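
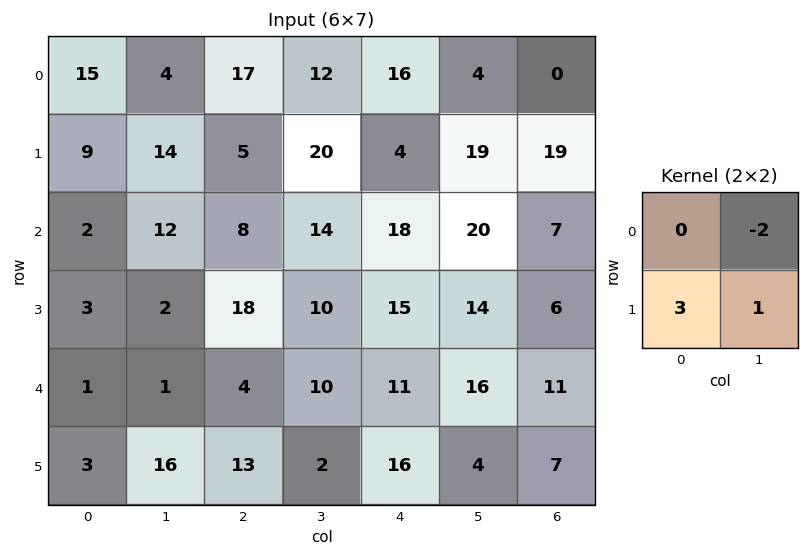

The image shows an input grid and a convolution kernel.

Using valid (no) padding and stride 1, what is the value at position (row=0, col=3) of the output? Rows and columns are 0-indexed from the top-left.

32

The receptive field on the input at this output position is [12 16 / 20 4]. Elementwise product with the kernel and sum: 16·-2 + 20·3 + 4·1.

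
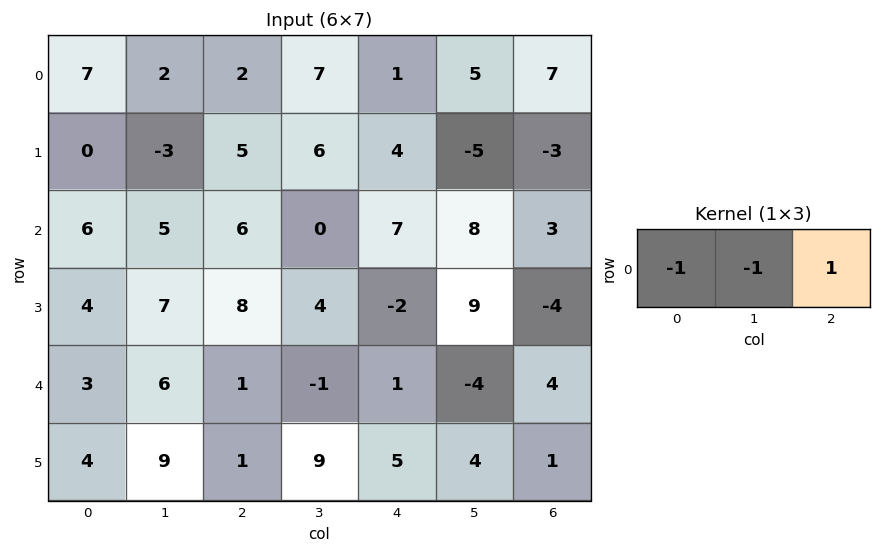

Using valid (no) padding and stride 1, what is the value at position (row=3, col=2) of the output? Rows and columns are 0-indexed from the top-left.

The receptive field on the input at this output position is [8 4 -2]. Elementwise product with the kernel and sum: 8·-1 + 4·-1 + -2·1.

-14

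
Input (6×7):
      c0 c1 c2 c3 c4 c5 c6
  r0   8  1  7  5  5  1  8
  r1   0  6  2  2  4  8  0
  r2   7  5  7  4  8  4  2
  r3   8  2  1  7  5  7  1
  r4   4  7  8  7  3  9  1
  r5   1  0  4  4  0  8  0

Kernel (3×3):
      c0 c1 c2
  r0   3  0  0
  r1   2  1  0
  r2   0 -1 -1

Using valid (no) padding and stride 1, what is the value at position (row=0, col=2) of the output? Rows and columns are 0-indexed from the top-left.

The receptive field on the input at this output position is [7 5 5 / 2 2 4 / 7 4 8]. Elementwise product with the kernel and sum: 7·3 + 2·2 + 2·1 + 4·-1 + 8·-1.

15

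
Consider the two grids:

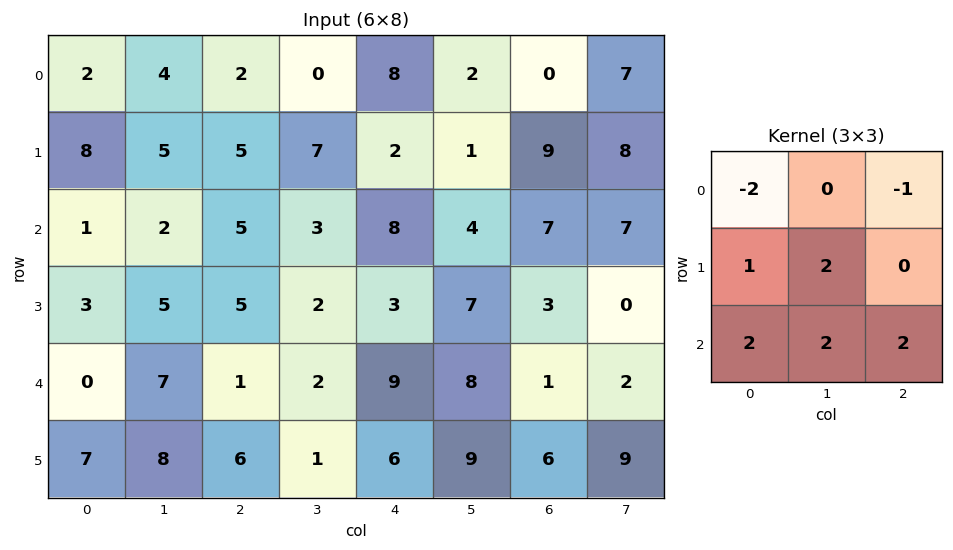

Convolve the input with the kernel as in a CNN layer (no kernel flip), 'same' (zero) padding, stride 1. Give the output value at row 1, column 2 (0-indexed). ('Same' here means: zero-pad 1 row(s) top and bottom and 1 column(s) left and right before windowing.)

27

The receptive field on the zero-padded input at this output position is [4 2 0 / 5 5 7 / 2 5 3]. Elementwise product with the kernel and sum: 4·-2 + 0·-1 + 5·1 + 5·2 + 2·2 + 5·2 + 3·2.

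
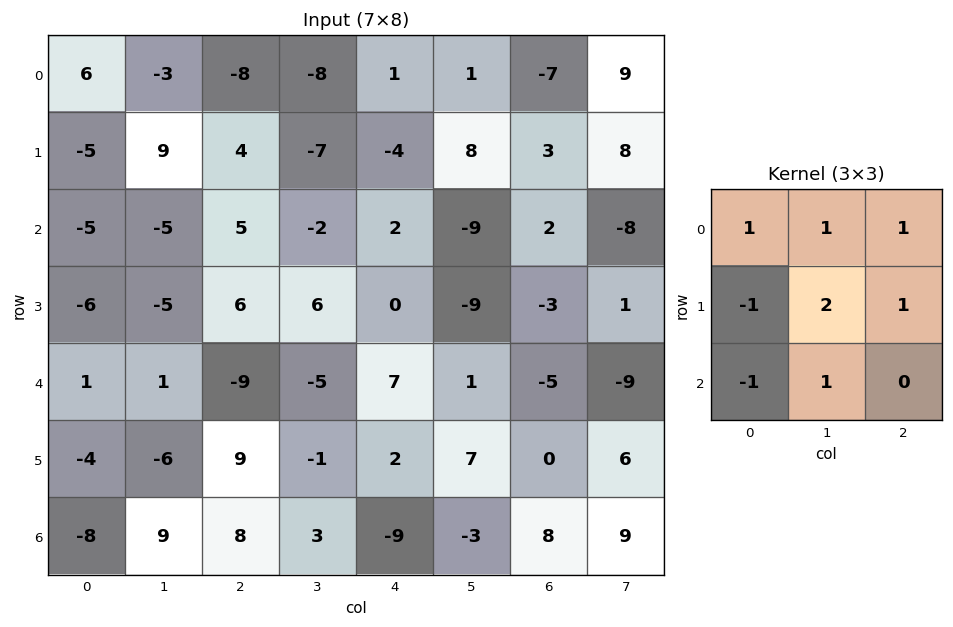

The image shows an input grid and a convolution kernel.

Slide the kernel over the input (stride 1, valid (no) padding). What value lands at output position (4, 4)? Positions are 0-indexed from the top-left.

The receptive field on the input at this output position is [7 1 -5 / 2 7 0 / -9 -3 8]. Elementwise product with the kernel and sum: 7·1 + 1·1 + -5·1 + 2·-1 + 7·2 + 0·1 + -9·-1 + -3·1.

21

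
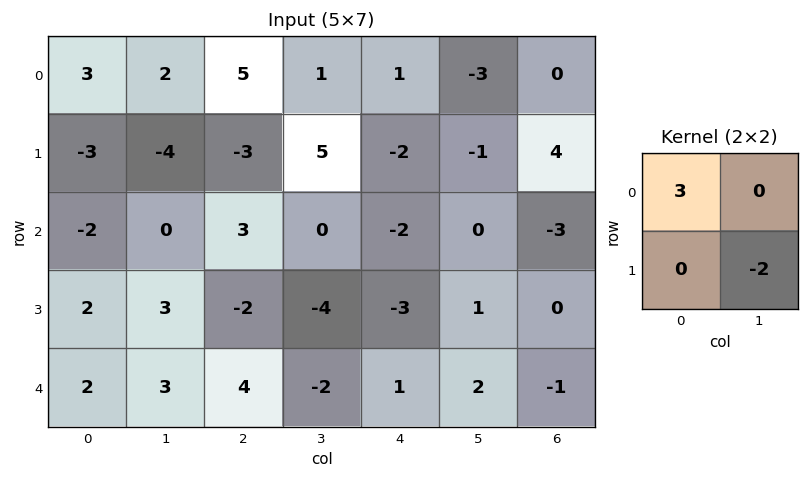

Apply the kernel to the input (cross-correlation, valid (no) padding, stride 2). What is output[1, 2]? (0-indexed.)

-8

The receptive field on the input at this output position is [-2 0 / -3 1]. Elementwise product with the kernel and sum: -2·3 + 1·-2.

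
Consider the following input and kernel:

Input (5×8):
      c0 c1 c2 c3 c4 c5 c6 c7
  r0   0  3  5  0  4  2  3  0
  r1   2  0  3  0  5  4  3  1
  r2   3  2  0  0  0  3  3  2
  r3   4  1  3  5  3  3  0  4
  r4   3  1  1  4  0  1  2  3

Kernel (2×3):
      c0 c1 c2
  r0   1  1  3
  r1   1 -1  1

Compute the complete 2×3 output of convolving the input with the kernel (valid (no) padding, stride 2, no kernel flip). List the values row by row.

23 25 19
11 1 12

Output[0,0]: The receptive field on the input at this output position is [0 3 5 / 2 0 3]. Elementwise product with the kernel and sum: 0·1 + 3·1 + 5·3 + 2·1 + 0·-1 + 3·1.
Output[0,1]: The receptive field on the input at this output position is [5 0 4 / 3 0 5]. Elementwise product with the kernel and sum: 5·1 + 0·1 + 4·3 + 3·1 + 0·-1 + 5·1.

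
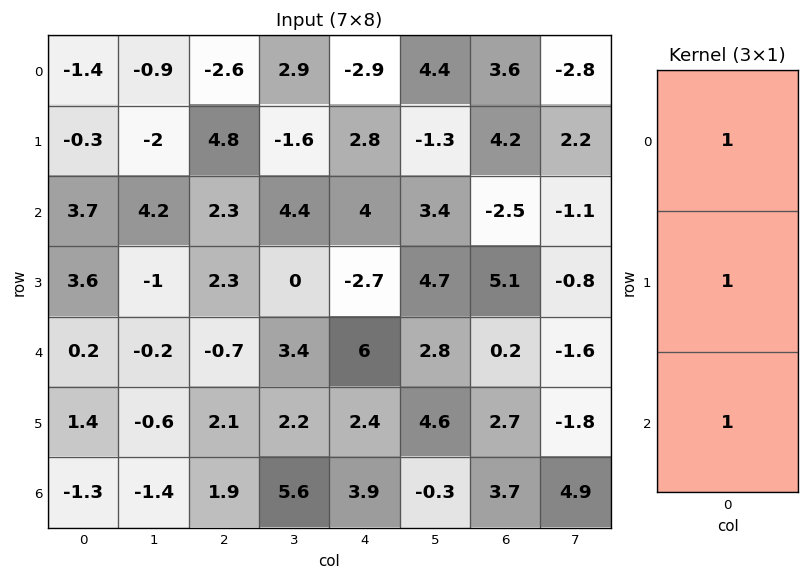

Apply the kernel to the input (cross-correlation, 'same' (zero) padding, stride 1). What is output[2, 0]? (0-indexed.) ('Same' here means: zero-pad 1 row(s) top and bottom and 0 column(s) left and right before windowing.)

The receptive field on the zero-padded input at this output position is [-0.3 / 3.7 / 3.6]. Elementwise product with the kernel and sum: -0.3·1 + 3.7·1 + 3.6·1.

7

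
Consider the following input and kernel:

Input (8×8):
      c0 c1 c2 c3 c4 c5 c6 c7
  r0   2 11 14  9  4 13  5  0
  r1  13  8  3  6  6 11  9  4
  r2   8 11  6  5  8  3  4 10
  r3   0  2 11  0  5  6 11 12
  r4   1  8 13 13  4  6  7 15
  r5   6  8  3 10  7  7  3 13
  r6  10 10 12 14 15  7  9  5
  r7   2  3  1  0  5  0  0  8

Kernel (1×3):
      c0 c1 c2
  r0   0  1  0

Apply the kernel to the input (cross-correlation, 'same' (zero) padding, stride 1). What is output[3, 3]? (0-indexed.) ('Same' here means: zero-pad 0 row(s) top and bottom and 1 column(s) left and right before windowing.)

0

The receptive field on the zero-padded input at this output position is [11 0 5]. Elementwise product with the kernel and sum: 0·1.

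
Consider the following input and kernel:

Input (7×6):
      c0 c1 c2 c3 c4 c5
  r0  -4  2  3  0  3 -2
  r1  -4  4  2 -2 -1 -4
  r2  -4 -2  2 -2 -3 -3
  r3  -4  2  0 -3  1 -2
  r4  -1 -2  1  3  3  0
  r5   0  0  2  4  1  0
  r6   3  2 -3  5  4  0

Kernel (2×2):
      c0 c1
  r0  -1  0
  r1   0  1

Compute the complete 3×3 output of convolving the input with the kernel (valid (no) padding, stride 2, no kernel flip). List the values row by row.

8 -5 -7
6 -5 1
1 3 -3

Output[0,0]: The receptive field on the input at this output position is [-4 2 / -4 4]. Elementwise product with the kernel and sum: -4·-1 + 4·1.
Output[0,1]: The receptive field on the input at this output position is [3 0 / 2 -2]. Elementwise product with the kernel and sum: 3·-1 + -2·1.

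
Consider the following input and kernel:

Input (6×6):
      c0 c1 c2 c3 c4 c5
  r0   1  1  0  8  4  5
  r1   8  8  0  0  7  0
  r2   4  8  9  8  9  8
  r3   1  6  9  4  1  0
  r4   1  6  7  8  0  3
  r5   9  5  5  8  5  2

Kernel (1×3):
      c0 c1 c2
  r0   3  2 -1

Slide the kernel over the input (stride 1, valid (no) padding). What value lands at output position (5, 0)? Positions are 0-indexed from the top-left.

The receptive field on the input at this output position is [9 5 5]. Elementwise product with the kernel and sum: 9·3 + 5·2 + 5·-1.

32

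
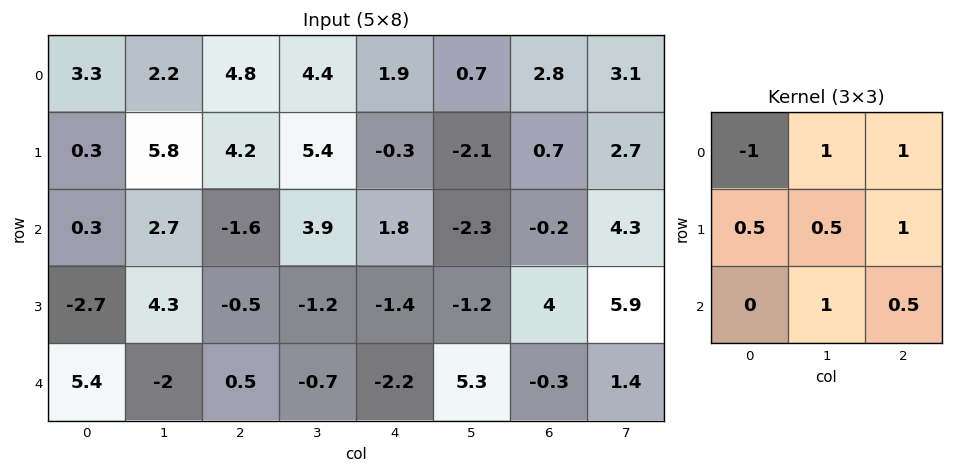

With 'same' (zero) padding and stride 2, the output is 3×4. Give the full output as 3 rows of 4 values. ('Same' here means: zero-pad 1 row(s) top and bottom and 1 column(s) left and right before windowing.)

7.05 14.8 2.5 6.9
8.4 7.15 -9.25 15.5
2.3 -7.45 2.45 15

Output[0,0]: The receptive field on the zero-padded input at this output position is [0 0 0 / 0 3.3 2.2 / 0 0.3 5.8]. Elementwise product with the kernel and sum: 0·-1 + 0·1 + 0·1 + 0·0.5 + 3.3·0.5 + 2.2·1 + 0.3·1 + 5.8·0.5.
Output[0,1]: The receptive field on the zero-padded input at this output position is [0 0 0 / 2.2 4.8 4.4 / 5.8 4.2 5.4]. Elementwise product with the kernel and sum: 0·-1 + 0·1 + 0·1 + 2.2·0.5 + 4.8·0.5 + 4.4·1 + 4.2·1 + 5.4·0.5.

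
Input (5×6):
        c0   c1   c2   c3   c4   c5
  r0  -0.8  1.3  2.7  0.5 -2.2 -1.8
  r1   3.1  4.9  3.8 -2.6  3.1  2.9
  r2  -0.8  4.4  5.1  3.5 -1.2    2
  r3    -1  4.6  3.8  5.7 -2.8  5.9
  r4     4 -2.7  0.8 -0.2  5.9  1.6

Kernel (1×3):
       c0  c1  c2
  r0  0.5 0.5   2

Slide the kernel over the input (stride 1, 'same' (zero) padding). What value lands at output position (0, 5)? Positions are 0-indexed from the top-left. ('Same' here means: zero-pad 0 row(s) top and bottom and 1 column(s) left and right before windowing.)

The receptive field on the zero-padded input at this output position is [-2.2 -1.8 0]. Elementwise product with the kernel and sum: -2.2·0.5 + -1.8·0.5 + 0·2.

-2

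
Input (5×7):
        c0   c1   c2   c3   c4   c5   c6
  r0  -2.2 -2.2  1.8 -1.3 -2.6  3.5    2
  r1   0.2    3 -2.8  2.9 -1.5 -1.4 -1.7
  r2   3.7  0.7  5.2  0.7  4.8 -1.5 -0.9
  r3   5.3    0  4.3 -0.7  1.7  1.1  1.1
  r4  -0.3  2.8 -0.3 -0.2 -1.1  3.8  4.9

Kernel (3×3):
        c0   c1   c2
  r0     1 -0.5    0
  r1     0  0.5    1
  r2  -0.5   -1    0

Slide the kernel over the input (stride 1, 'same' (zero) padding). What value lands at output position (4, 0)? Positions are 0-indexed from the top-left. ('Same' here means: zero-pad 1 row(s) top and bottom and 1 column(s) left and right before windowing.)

The receptive field on the zero-padded input at this output position is [0 5.3 0 / 0 -0.3 2.8 / 0 0 0]. Elementwise product with the kernel and sum: 0·1 + 5.3·-0.5 + -0.3·0.5 + 2.8·1 + 0·-0.5 + 0·-1.

0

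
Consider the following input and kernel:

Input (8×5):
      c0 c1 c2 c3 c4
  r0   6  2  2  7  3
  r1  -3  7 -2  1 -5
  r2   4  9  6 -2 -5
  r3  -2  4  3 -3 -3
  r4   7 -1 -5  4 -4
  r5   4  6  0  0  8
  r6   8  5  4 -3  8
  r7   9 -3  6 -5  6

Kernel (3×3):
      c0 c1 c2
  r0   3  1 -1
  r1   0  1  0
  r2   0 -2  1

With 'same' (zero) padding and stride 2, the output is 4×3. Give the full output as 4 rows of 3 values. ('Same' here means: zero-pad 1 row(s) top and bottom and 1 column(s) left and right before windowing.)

Output[0,0]: The receptive field on the zero-padded input at this output position is [0 0 0 / 0 6 2 / 0 -3 7]. Elementwise product with the kernel and sum: 0·3 + 0·1 + 0·-1 + 6·1 + -3·-2 + 7·1.

19 7 13
2 15 -1
-1 13 -32
-15 5 4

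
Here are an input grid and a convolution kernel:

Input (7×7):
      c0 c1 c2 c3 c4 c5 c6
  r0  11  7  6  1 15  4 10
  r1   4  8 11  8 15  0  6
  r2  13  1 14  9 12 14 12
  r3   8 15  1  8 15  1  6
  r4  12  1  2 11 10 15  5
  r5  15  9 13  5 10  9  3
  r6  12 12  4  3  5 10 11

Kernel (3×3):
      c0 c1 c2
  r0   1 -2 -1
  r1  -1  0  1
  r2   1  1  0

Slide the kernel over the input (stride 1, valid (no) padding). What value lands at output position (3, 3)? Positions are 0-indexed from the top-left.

The receptive field on the input at this output position is [8 15 1 / 11 10 15 / 5 10 9]. Elementwise product with the kernel and sum: 8·1 + 15·-2 + 1·-1 + 11·-1 + 15·1 + 5·1 + 10·1.

-4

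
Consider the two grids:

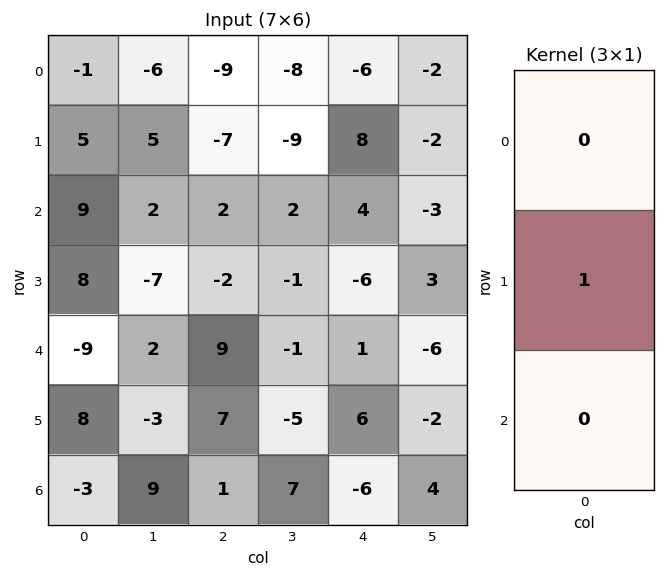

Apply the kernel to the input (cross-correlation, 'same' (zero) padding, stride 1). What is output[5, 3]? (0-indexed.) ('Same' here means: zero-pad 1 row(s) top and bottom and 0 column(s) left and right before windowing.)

-5

The receptive field on the zero-padded input at this output position is [-1 / -5 / 7]. Elementwise product with the kernel and sum: -5·1.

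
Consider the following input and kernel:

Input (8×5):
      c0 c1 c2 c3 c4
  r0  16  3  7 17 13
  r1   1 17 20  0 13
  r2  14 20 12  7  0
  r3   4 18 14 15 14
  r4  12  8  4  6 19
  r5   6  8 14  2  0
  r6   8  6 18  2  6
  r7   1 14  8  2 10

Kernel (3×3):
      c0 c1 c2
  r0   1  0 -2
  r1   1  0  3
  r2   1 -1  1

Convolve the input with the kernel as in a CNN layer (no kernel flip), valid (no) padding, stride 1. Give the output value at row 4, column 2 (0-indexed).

The receptive field on the input at this output position is [4 6 19 / 14 2 0 / 18 2 6]. Elementwise product with the kernel and sum: 4·1 + 19·-2 + 14·1 + 0·3 + 18·1 + 2·-1 + 6·1.

2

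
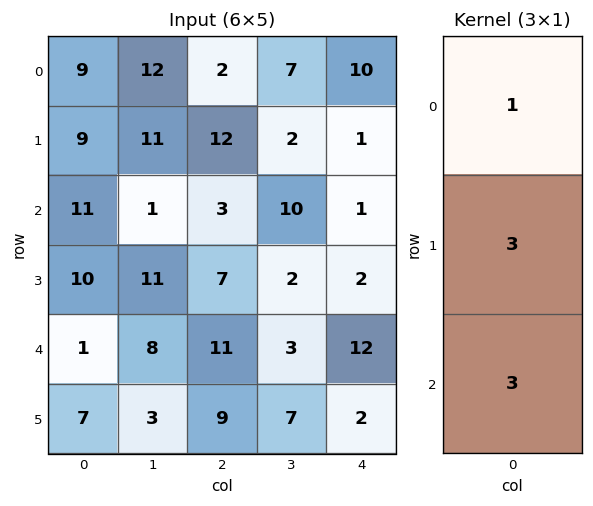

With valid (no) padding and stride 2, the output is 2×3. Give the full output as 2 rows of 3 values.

69 47 16
44 57 43

Output[0,0]: The receptive field on the input at this output position is [9 / 9 / 11]. Elementwise product with the kernel and sum: 9·1 + 9·3 + 11·3.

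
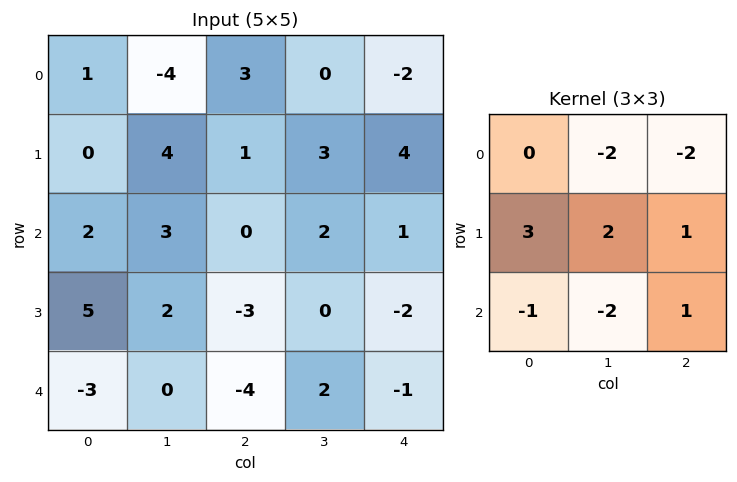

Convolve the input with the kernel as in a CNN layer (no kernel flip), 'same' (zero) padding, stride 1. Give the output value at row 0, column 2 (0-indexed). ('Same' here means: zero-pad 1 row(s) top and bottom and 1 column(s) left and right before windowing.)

The receptive field on the zero-padded input at this output position is [0 0 0 / -4 3 0 / 4 1 3]. Elementwise product with the kernel and sum: 0·-2 + 0·-2 + -4·3 + 3·2 + 0·1 + 4·-1 + 1·-2 + 3·1.

-9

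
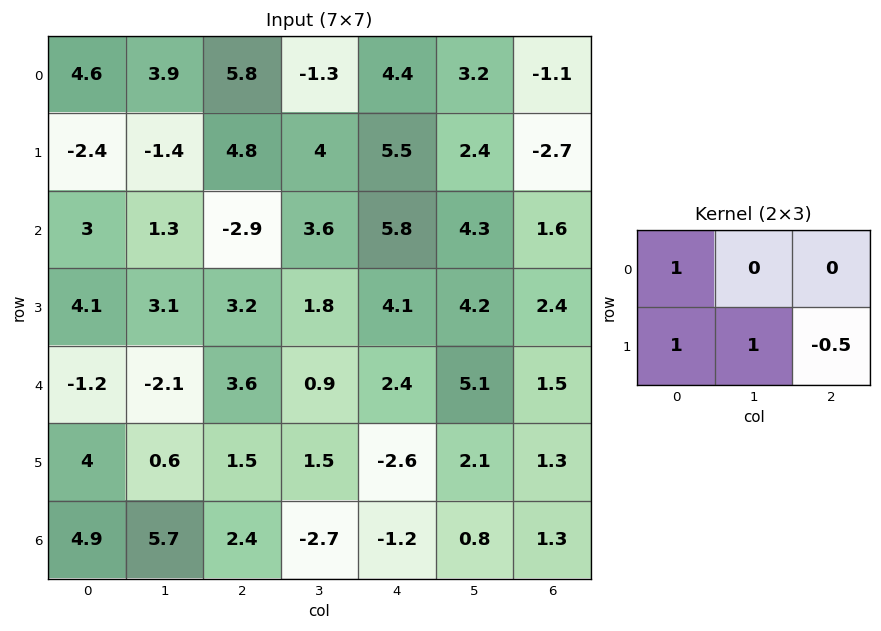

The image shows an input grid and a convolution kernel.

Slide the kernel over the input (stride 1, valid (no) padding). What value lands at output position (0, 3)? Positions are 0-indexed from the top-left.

7

The receptive field on the input at this output position is [-1.3 4.4 3.2 / 4 5.5 2.4]. Elementwise product with the kernel and sum: -1.3·1 + 4·1 + 5.5·1 + 2.4·-0.5.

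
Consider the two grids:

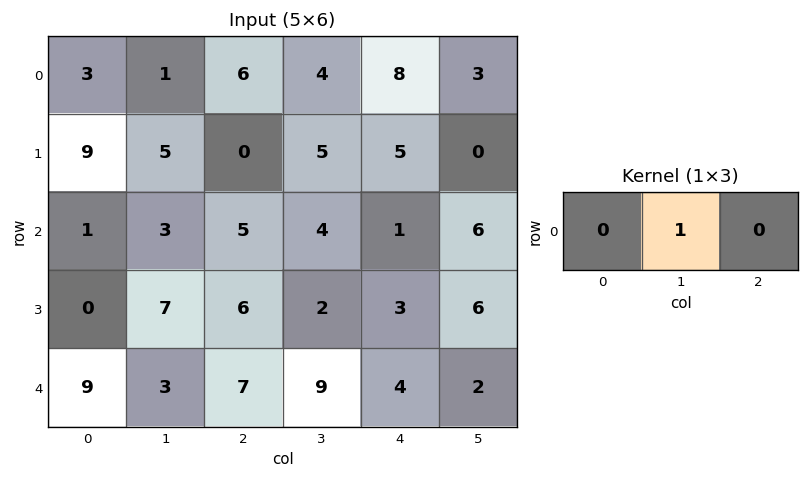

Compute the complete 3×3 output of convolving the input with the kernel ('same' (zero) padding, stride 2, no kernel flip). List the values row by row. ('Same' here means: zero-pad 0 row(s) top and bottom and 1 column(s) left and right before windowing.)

Output[0,0]: The receptive field on the zero-padded input at this output position is [0 3 1]. Elementwise product with the kernel and sum: 3·1.

3 6 8
1 5 1
9 7 4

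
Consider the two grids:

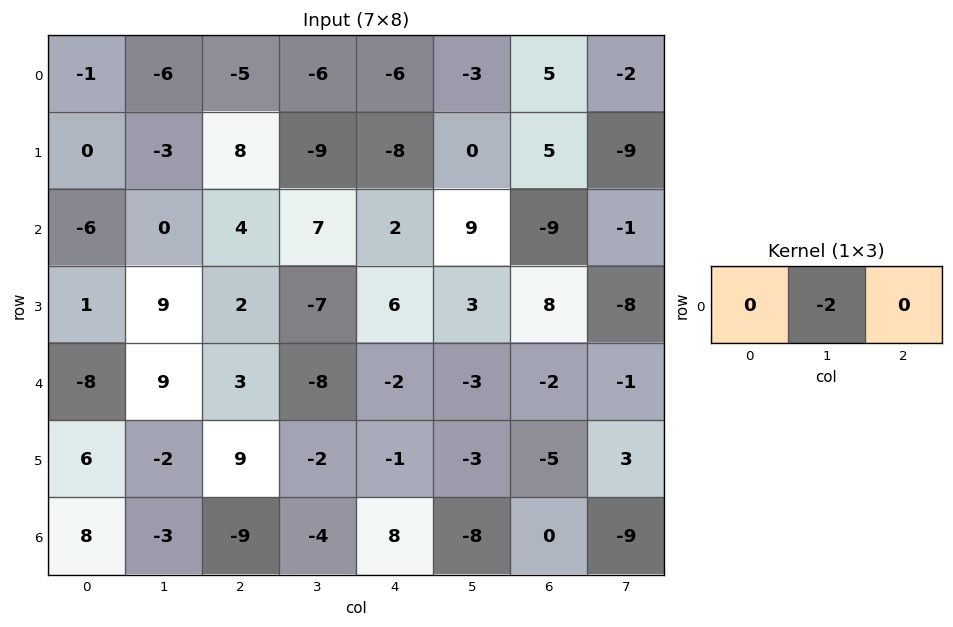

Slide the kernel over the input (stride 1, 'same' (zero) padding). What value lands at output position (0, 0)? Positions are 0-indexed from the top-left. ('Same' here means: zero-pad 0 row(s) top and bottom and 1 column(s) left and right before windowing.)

2

The receptive field on the zero-padded input at this output position is [0 -1 -6]. Elementwise product with the kernel and sum: -1·-2.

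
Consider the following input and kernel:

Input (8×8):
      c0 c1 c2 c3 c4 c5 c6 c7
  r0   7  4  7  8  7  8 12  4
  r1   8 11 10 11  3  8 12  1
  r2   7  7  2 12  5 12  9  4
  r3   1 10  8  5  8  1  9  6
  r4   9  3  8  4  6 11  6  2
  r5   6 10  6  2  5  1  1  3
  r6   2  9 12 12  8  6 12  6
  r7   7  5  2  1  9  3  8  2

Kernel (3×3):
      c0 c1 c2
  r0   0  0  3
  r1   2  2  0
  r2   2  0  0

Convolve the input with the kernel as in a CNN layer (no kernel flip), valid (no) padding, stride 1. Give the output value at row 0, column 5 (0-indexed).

76

The receptive field on the input at this output position is [8 12 4 / 8 12 1 / 12 9 4]. Elementwise product with the kernel and sum: 4·3 + 8·2 + 12·2 + 12·2.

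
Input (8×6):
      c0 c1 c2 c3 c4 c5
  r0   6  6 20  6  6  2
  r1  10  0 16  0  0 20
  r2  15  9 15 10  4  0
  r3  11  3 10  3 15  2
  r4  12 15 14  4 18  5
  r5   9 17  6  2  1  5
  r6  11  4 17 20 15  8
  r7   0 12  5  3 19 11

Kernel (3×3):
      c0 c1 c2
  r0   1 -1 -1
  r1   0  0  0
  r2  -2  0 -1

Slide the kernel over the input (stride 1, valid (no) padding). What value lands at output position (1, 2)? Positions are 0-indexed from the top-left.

-19

The receptive field on the input at this output position is [16 0 0 / 15 10 4 / 10 3 15]. Elementwise product with the kernel and sum: 16·1 + 0·-1 + 0·-1 + 10·-2 + 15·-1.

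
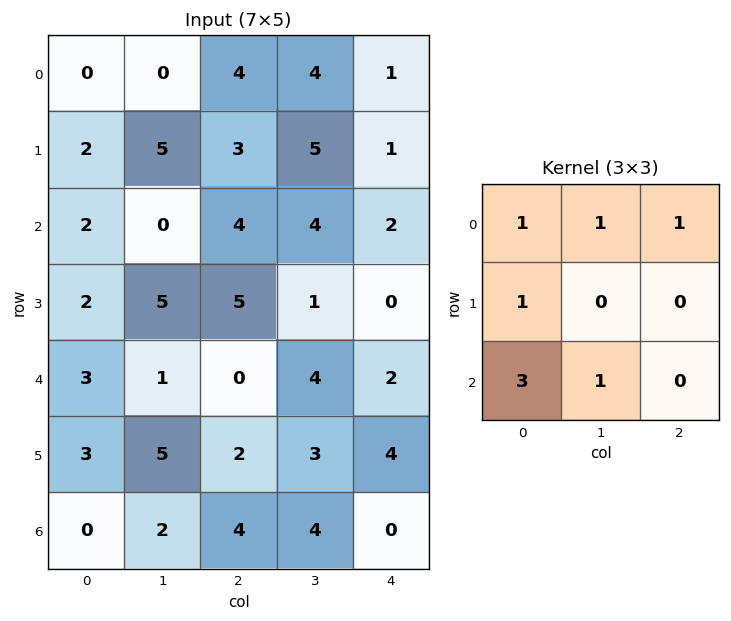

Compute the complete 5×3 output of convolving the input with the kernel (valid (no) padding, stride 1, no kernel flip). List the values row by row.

12 17 28
23 33 29
18 16 19
29 29 15
9 20 24

Output[0,0]: The receptive field on the input at this output position is [0 0 4 / 2 5 3 / 2 0 4]. Elementwise product with the kernel and sum: 0·1 + 0·1 + 4·1 + 2·1 + 2·3 + 0·1.
Output[0,1]: The receptive field on the input at this output position is [0 4 4 / 5 3 5 / 0 4 4]. Elementwise product with the kernel and sum: 0·1 + 4·1 + 4·1 + 5·1 + 0·3 + 4·1.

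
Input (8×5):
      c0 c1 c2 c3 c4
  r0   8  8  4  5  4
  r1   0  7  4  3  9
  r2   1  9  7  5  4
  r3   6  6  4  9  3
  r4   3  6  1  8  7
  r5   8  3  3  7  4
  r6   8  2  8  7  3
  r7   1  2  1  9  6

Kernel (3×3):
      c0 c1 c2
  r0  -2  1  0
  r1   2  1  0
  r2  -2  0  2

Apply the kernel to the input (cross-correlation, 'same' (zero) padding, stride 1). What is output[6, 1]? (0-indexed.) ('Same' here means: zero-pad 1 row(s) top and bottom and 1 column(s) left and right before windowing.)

5

The receptive field on the zero-padded input at this output position is [8 3 3 / 8 2 8 / 1 2 1]. Elementwise product with the kernel and sum: 8·-2 + 3·1 + 8·2 + 2·1 + 1·-2 + 1·2.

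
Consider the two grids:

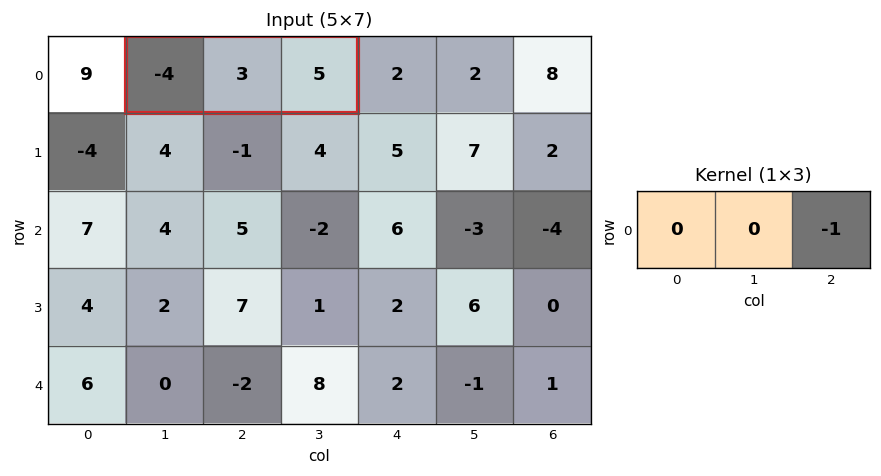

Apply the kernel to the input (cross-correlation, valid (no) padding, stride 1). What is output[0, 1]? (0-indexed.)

-5

The receptive field on the input at this output position is [-4 3 5]. Elementwise product with the kernel and sum: 5·-1.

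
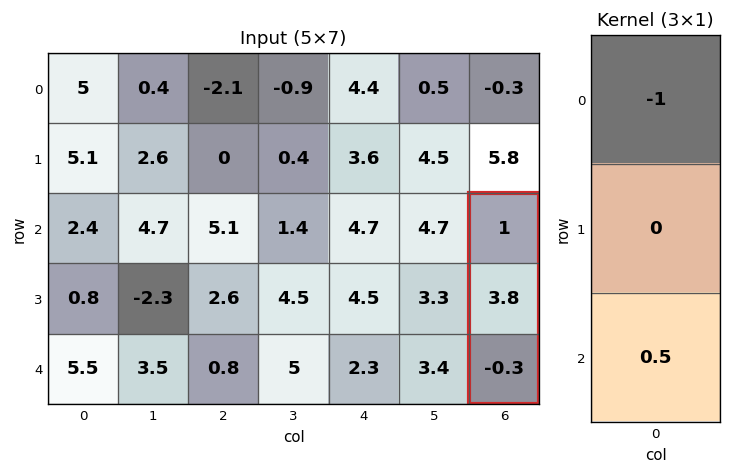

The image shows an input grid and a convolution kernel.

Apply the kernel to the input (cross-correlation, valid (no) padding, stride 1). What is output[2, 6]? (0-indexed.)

-1.15

The receptive field on the input at this output position is [1 / 3.8 / -0.3]. Elementwise product with the kernel and sum: 1·-1 + -0.3·0.5.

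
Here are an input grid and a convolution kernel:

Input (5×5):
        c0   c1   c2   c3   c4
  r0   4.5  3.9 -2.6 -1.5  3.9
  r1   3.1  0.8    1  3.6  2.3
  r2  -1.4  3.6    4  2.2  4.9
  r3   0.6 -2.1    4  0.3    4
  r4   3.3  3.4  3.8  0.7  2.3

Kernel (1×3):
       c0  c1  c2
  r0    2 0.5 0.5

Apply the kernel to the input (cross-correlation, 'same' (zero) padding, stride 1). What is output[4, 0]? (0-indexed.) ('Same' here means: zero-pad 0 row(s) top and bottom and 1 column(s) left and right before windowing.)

The receptive field on the zero-padded input at this output position is [0 3.3 3.4]. Elementwise product with the kernel and sum: 0·2 + 3.3·0.5 + 3.4·0.5.

3.35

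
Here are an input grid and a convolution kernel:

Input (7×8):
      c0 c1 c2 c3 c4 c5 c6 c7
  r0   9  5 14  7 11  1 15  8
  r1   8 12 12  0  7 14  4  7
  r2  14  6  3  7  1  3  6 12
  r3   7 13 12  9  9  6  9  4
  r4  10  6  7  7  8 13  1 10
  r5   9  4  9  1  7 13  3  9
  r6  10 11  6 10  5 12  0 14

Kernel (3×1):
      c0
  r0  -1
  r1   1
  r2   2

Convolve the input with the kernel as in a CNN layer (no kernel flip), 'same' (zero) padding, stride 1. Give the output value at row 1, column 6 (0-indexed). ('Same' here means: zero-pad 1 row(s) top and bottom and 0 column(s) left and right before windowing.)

1

The receptive field on the zero-padded input at this output position is [15 / 4 / 6]. Elementwise product with the kernel and sum: 15·-1 + 4·1 + 6·2.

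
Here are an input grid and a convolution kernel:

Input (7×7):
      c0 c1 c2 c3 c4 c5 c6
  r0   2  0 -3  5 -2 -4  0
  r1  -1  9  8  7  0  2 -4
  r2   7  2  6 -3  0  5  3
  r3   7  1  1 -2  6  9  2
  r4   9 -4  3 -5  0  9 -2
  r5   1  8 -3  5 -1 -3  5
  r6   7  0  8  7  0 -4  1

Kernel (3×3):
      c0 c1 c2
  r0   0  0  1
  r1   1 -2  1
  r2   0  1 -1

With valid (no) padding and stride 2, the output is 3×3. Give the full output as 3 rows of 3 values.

Output[0,0]: The receptive field on the input at this output position is [2 0 -3 / -1 9 8 / 7 2 6]. Elementwise product with the kernel and sum: -3·1 + -1·1 + 9·-2 + 8·1 + 2·1 + 6·-1.
Output[0,1]: The receptive field on the input at this output position is [-3 5 -2 / 8 7 0 / 6 -3 0]. Elementwise product with the kernel and sum: -2·1 + 8·1 + 7·-2 + 0·1 + -3·1 + 0·-1.

-18 -11 -6
5 6 4
-23 -7 3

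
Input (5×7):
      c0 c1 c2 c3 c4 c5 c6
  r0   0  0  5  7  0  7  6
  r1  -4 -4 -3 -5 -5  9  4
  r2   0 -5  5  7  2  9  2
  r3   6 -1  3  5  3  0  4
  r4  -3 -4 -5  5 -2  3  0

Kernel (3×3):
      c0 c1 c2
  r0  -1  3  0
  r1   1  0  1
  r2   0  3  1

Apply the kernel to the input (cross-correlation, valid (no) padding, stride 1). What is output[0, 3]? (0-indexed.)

12

The receptive field on the input at this output position is [7 0 7 / -5 -5 9 / 7 2 9]. Elementwise product with the kernel and sum: 7·-1 + 0·3 + -5·1 + 9·1 + 2·3 + 9·1.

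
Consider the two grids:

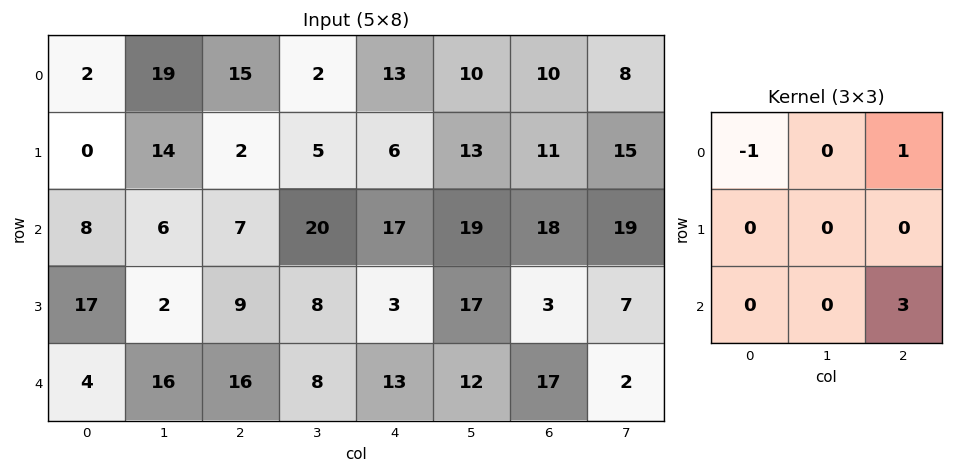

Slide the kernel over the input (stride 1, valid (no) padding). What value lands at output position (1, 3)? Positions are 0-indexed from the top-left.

59

The receptive field on the input at this output position is [5 6 13 / 20 17 19 / 8 3 17]. Elementwise product with the kernel and sum: 5·-1 + 13·1 + 17·3.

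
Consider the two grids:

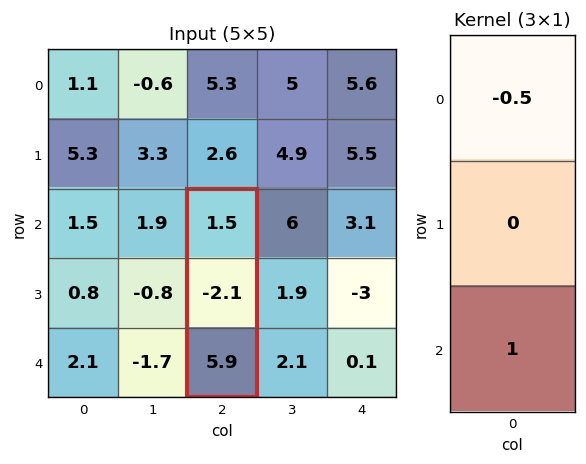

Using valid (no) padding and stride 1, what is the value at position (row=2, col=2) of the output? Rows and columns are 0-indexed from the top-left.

5.15

The receptive field on the input at this output position is [1.5 / -2.1 / 5.9]. Elementwise product with the kernel and sum: 1.5·-0.5 + 5.9·1.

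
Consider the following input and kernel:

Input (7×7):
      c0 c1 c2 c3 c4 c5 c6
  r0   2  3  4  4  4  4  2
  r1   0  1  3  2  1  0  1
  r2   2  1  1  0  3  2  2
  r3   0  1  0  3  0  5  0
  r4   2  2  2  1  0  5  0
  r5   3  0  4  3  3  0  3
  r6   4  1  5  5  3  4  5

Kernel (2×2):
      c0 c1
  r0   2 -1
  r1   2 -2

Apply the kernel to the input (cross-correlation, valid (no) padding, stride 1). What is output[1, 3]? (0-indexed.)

-3

The receptive field on the input at this output position is [2 1 / 0 3]. Elementwise product with the kernel and sum: 2·2 + 1·-1 + 0·2 + 3·-2.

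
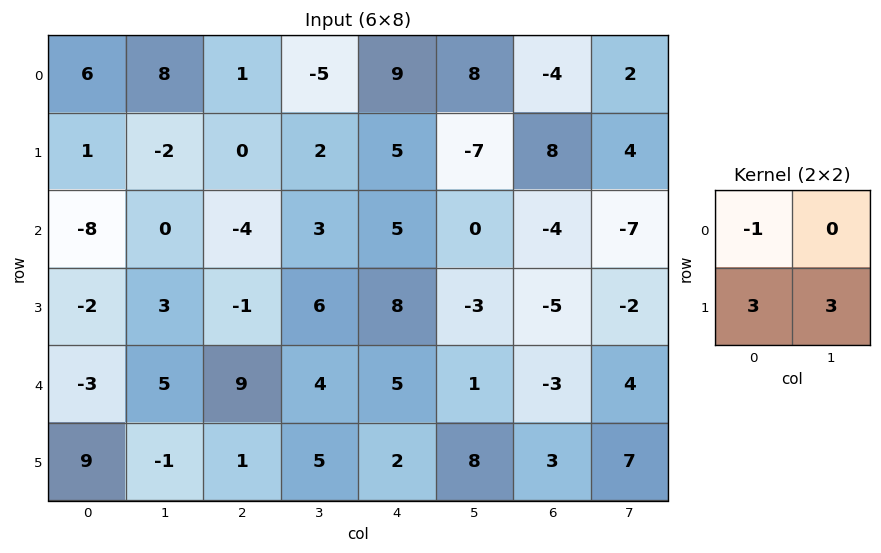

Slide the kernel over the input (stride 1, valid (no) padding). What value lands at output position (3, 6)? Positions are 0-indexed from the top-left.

The receptive field on the input at this output position is [-5 -2 / -3 4]. Elementwise product with the kernel and sum: -5·-1 + -3·3 + 4·3.

8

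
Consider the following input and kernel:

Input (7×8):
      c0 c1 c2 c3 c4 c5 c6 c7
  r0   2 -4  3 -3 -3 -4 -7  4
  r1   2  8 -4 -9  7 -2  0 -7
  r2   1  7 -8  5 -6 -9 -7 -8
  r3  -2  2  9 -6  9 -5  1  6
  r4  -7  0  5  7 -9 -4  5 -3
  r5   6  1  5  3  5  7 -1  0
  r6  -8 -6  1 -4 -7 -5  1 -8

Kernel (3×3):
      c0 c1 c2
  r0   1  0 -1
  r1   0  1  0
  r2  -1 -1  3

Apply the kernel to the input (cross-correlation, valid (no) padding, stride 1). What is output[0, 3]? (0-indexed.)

The receptive field on the input at this output position is [-3 -3 -4 / -9 7 -2 / 5 -6 -9]. Elementwise product with the kernel and sum: -3·1 + -4·-1 + 7·1 + 5·-1 + -6·-1 + -9·3.

-18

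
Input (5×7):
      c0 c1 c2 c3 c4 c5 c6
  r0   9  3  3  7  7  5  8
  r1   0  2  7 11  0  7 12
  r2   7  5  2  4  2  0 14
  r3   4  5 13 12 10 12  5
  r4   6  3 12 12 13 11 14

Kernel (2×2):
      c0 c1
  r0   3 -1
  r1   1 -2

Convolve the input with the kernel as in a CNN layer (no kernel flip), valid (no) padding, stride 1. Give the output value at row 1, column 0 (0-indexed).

-5

The receptive field on the input at this output position is [0 2 / 7 5]. Elementwise product with the kernel and sum: 0·3 + 2·-1 + 7·1 + 5·-2.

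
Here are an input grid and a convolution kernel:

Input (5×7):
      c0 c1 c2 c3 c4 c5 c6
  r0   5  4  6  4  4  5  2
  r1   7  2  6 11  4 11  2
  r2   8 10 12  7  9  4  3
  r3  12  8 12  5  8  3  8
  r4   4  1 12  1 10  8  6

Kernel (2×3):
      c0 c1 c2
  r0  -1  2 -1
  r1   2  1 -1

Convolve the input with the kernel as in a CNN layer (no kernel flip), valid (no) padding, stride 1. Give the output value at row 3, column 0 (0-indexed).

-11

The receptive field on the input at this output position is [12 8 12 / 4 1 12]. Elementwise product with the kernel and sum: 12·-1 + 8·2 + 12·-1 + 4·2 + 1·1 + 12·-1.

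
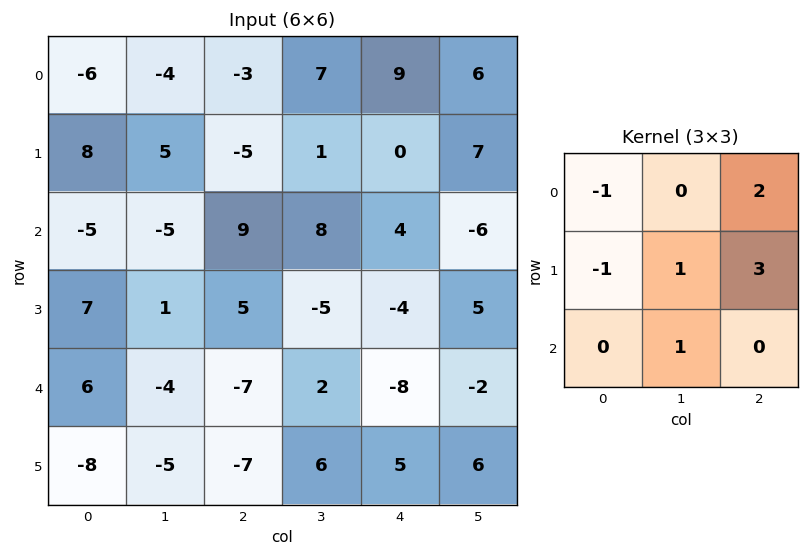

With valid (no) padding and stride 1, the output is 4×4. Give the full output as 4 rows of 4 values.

-23 20 35 29
10 40 11 -13
28 3 -21 -12
-33 -15 -22 4

Output[0,0]: The receptive field on the input at this output position is [-6 -4 -3 / 8 5 -5 / -5 -5 9]. Elementwise product with the kernel and sum: -6·-1 + -3·2 + 8·-1 + 5·1 + -5·3 + -5·1.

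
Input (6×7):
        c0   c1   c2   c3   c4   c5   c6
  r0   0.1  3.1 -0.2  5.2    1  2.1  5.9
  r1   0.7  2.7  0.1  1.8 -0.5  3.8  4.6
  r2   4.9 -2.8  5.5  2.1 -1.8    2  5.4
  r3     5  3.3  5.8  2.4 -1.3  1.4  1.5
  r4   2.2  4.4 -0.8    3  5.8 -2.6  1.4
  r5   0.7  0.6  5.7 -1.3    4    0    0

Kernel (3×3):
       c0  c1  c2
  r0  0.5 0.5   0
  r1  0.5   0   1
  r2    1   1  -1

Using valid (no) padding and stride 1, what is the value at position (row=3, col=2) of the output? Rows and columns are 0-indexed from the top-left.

9.9

The receptive field on the input at this output position is [5.8 2.4 -1.3 / -0.8 3 5.8 / 5.7 -1.3 4]. Elementwise product with the kernel and sum: 5.8·0.5 + 2.4·0.5 + -0.8·0.5 + 5.8·1 + 5.7·1 + -1.3·1 + 4·-1.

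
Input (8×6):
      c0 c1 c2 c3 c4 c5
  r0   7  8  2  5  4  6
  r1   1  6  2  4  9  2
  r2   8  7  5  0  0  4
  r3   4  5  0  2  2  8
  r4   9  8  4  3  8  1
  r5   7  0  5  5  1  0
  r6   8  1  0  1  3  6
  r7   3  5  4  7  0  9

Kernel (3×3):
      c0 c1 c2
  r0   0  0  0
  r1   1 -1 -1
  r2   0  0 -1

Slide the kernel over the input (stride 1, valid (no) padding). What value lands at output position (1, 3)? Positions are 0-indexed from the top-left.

-12

The receptive field on the input at this output position is [4 9 2 / 0 0 4 / 2 2 8]. Elementwise product with the kernel and sum: 0·1 + 0·-1 + 4·-1 + 8·-1.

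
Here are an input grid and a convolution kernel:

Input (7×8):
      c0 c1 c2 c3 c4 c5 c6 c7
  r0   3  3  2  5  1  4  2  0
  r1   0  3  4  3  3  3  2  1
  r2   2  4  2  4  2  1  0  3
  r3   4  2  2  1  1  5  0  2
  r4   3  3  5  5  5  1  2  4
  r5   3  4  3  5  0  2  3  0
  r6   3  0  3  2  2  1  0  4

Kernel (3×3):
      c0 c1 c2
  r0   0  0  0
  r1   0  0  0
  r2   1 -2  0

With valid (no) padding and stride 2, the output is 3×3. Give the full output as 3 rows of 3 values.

Output[0,0]: The receptive field on the input at this output position is [3 3 2 / 0 3 4 / 2 4 2]. Elementwise product with the kernel and sum: 2·1 + 4·-2.
Output[0,1]: The receptive field on the input at this output position is [2 5 1 / 4 3 3 / 2 4 2]. Elementwise product with the kernel and sum: 2·1 + 4·-2.

-6 -6 0
-3 -5 3
3 -1 0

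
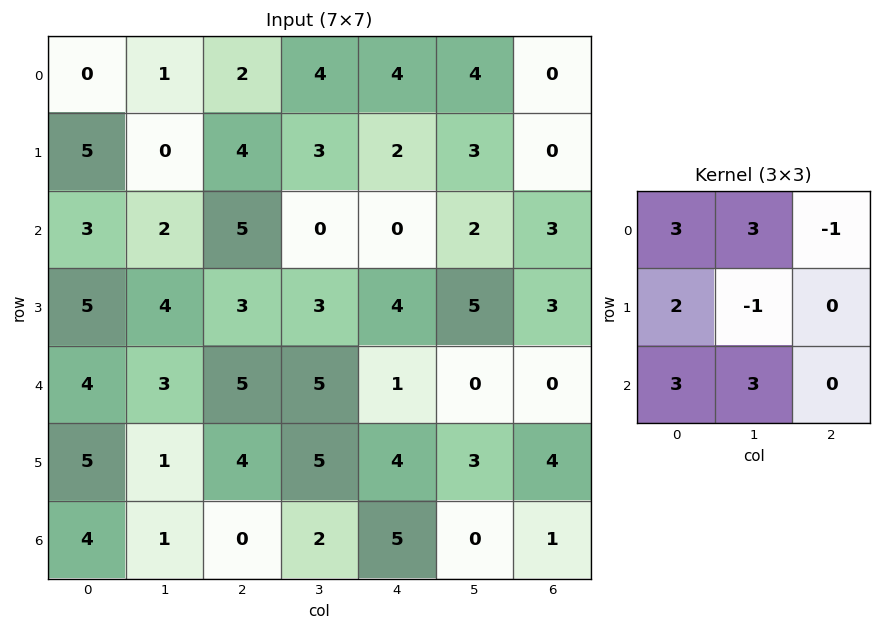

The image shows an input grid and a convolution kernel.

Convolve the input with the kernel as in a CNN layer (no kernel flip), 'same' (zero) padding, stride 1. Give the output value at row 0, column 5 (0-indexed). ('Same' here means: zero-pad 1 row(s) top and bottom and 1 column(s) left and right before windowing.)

19

The receptive field on the zero-padded input at this output position is [0 0 0 / 4 4 0 / 2 3 0]. Elementwise product with the kernel and sum: 0·3 + 0·3 + 0·-1 + 4·2 + 4·-1 + 2·3 + 3·3.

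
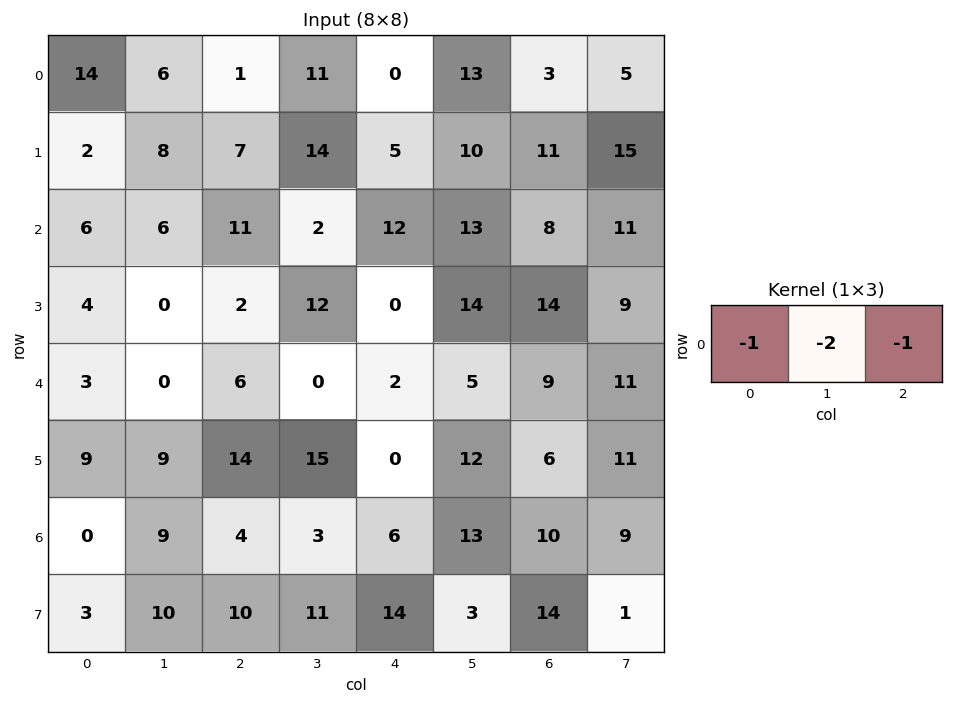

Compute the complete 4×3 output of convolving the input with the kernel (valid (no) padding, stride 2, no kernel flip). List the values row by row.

Output[0,0]: The receptive field on the input at this output position is [14 6 1]. Elementwise product with the kernel and sum: 14·-1 + 6·-2 + 1·-1.

-27 -23 -29
-29 -27 -46
-9 -8 -21
-22 -16 -42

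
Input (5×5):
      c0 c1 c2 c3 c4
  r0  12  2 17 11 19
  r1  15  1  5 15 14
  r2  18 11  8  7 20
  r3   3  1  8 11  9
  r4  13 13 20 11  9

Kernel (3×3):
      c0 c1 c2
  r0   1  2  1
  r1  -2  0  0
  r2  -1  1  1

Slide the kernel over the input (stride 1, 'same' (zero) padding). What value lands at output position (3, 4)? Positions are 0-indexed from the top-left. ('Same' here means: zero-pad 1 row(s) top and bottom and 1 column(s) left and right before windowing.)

The receptive field on the zero-padded input at this output position is [7 20 0 / 11 9 0 / 11 9 0]. Elementwise product with the kernel and sum: 7·1 + 20·2 + 0·1 + 11·-2 + 11·-1 + 9·1 + 0·1.

23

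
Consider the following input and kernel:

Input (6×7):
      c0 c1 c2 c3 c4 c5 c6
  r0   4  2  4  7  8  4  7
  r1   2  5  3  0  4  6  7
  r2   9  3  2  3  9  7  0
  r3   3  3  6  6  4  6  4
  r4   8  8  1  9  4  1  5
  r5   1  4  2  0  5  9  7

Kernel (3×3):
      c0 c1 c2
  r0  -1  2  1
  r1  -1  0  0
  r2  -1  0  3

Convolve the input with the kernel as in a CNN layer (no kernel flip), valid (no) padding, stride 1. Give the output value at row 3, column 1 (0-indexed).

3

The receptive field on the input at this output position is [3 6 6 / 8 1 9 / 4 2 0]. Elementwise product with the kernel and sum: 3·-1 + 6·2 + 6·1 + 8·-1 + 4·-1 + 0·3.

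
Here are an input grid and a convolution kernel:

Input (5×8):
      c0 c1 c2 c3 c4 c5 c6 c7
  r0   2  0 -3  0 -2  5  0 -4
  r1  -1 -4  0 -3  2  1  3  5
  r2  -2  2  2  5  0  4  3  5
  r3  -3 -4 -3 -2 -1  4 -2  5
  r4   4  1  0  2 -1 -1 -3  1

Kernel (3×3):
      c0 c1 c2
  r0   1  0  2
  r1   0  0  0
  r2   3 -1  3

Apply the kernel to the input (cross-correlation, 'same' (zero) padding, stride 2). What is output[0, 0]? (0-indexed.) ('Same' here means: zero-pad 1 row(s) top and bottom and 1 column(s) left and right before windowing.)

-11

The receptive field on the zero-padded input at this output position is [0 0 0 / 0 2 0 / 0 -1 -4]. Elementwise product with the kernel and sum: 0·1 + 0·2 + 0·3 + -1·-1 + -4·3.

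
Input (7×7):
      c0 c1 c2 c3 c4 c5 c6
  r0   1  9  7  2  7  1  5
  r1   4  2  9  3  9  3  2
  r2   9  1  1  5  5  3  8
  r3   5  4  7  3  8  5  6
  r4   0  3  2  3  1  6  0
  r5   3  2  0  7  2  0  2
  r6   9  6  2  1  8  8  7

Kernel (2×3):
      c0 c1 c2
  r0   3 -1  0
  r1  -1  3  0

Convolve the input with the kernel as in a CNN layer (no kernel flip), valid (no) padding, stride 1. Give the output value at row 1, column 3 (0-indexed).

10

The receptive field on the input at this output position is [3 9 3 / 5 5 3]. Elementwise product with the kernel and sum: 3·3 + 9·-1 + 5·-1 + 5·3.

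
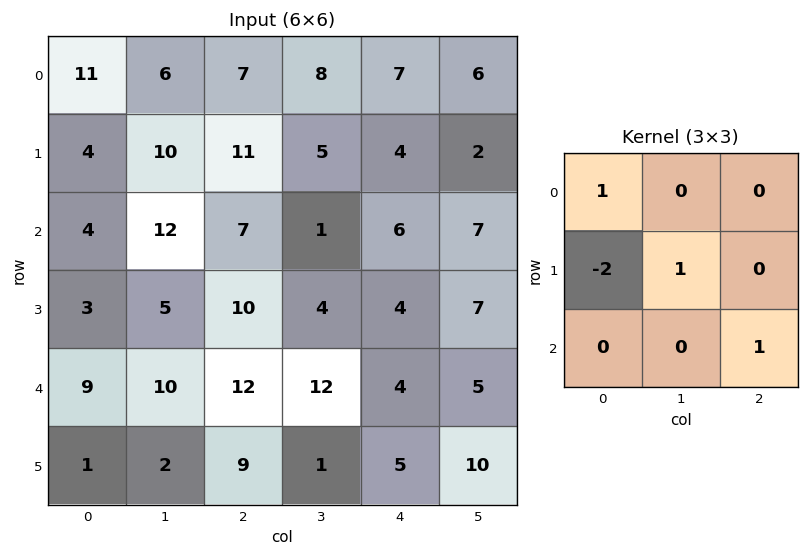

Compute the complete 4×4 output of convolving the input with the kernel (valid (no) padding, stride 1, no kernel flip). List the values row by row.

Output[0,0]: The receptive field on the input at this output position is [11 6 7 / 4 10 11 / 4 12 7]. Elementwise product with the kernel and sum: 11·1 + 4·-2 + 10·1 + 7·1.
Output[0,1]: The receptive field on the input at this output position is [6 7 8 / 10 11 5 / 12 7 1]. Elementwise product with the kernel and sum: 6·1 + 10·-2 + 11·1 + 1·1.

20 -2 -4 9
18 -3 2 16
15 24 -5 2
4 -2 3 -6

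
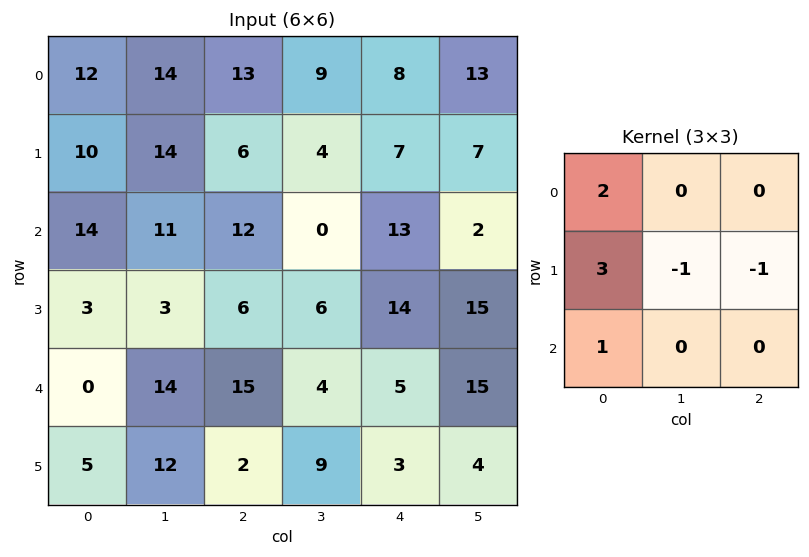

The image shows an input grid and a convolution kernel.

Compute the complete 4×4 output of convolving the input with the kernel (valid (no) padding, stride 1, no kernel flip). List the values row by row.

Output[0,0]: The receptive field on the input at this output position is [12 14 13 / 10 14 6 / 14 11 12]. Elementwise product with the kernel and sum: 12·2 + 10·3 + 14·-1 + 6·-1 + 14·1.

48 71 45 16
42 52 41 -1
28 33 37 -7
-18 41 50 13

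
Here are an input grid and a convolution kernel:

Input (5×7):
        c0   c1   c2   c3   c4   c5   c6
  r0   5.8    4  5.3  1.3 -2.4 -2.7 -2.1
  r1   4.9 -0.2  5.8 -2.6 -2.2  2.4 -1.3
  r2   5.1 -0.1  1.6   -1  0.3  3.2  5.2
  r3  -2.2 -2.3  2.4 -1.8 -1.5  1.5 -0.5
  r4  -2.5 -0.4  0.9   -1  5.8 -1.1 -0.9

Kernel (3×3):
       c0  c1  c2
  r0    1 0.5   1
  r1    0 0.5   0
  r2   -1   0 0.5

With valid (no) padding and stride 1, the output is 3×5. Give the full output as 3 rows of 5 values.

Output[0,0]: The receptive field on the input at this output position is [5.8 4 5.3 / 4.9 -0.2 5.8 / 5.1 -0.1 1.6]. Elementwise product with the kernel and sum: 5.8·1 + 4·0.5 + 5.3·1 + -0.2·0.5 + 5.1·-1 + 1.6·0.5.
Output[0,1]: The receptive field on the input at this output position is [4 5.3 1.3 / -0.2 5.8 -2.6 / -0.1 1.6 -1]. Elementwise product with the kernel and sum: 4·1 + 5.3·0.5 + 1.3·1 + 5.8·0.5 + -0.1·-1 + -1·0.5.

8.7 10.45 0.8 -1.1 -2.35
13.95 2.3 -1.35 1.4 0.55
8.45 0.8 2.5 2.05 1.6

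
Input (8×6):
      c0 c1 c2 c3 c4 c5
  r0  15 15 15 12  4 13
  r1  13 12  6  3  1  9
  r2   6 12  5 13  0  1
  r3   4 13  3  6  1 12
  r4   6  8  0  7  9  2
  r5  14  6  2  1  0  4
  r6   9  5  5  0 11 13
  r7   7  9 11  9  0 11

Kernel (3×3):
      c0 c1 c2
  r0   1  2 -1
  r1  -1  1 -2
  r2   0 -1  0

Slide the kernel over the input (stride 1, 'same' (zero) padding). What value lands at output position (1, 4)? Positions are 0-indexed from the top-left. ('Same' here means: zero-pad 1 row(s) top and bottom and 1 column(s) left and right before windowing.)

-13

The receptive field on the zero-padded input at this output position is [12 4 13 / 3 1 9 / 13 0 1]. Elementwise product with the kernel and sum: 12·1 + 4·2 + 13·-1 + 3·-1 + 1·1 + 9·-2 + 0·-1.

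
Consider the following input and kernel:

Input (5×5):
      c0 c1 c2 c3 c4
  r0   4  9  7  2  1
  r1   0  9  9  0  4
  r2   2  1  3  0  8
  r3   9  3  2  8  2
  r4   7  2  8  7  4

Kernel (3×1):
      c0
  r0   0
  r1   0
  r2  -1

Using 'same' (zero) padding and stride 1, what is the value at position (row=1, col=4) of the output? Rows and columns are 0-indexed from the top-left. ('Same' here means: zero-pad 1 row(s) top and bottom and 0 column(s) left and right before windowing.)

-8

The receptive field on the zero-padded input at this output position is [1 / 4 / 8]. Elementwise product with the kernel and sum: 8·-1.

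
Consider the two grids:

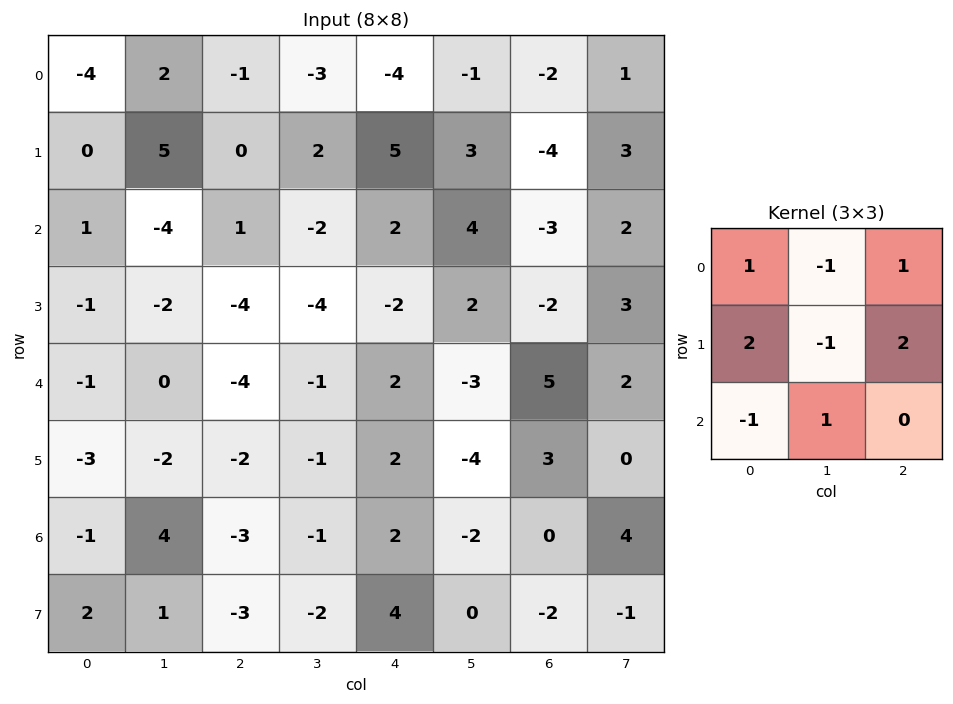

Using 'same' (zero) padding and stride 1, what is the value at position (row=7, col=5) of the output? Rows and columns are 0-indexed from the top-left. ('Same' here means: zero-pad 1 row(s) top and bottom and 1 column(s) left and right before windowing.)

8

The receptive field on the zero-padded input at this output position is [2 -2 0 / 4 0 -2 / 0 0 0]. Elementwise product with the kernel and sum: 2·1 + -2·-1 + 0·1 + 4·2 + 0·-1 + -2·2 + 0·-1 + 0·1.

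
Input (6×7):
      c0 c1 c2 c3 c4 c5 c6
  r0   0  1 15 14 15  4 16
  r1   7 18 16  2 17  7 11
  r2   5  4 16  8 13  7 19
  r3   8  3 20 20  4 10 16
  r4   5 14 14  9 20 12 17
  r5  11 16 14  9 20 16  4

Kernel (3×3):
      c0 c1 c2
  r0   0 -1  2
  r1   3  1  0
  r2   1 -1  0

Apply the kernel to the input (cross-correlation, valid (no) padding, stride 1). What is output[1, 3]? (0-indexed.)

The receptive field on the input at this output position is [2 17 7 / 8 13 7 / 20 4 10]. Elementwise product with the kernel and sum: 17·-1 + 7·2 + 8·3 + 13·1 + 20·1 + 4·-1.

50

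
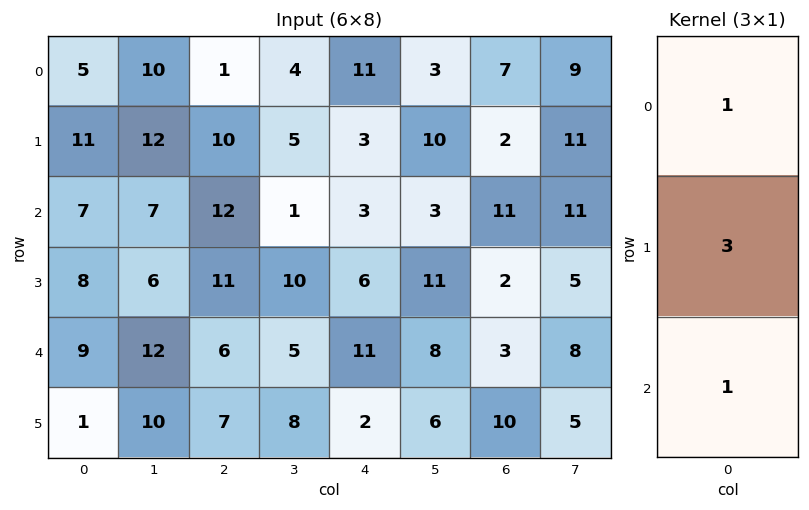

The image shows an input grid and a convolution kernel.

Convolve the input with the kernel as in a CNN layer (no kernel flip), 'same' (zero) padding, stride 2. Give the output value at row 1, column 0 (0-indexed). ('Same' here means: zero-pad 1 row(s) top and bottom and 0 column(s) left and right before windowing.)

40

The receptive field on the zero-padded input at this output position is [11 / 7 / 8]. Elementwise product with the kernel and sum: 11·1 + 7·3 + 8·1.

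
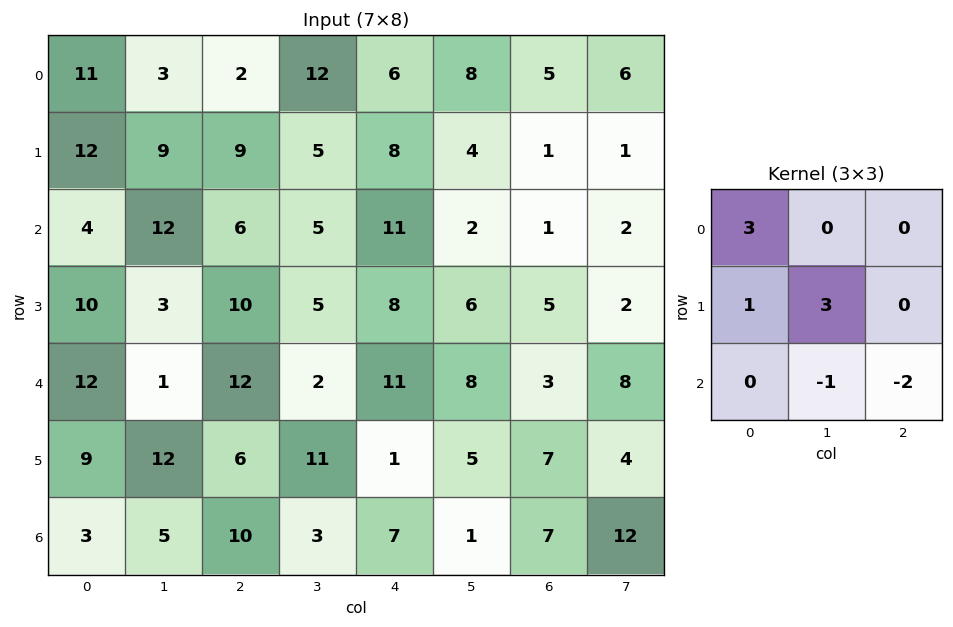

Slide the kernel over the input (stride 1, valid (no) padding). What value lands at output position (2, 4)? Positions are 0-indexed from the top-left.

45

The receptive field on the input at this output position is [11 2 1 / 8 6 5 / 11 8 3]. Elementwise product with the kernel and sum: 11·3 + 8·1 + 6·3 + 8·-1 + 3·-2.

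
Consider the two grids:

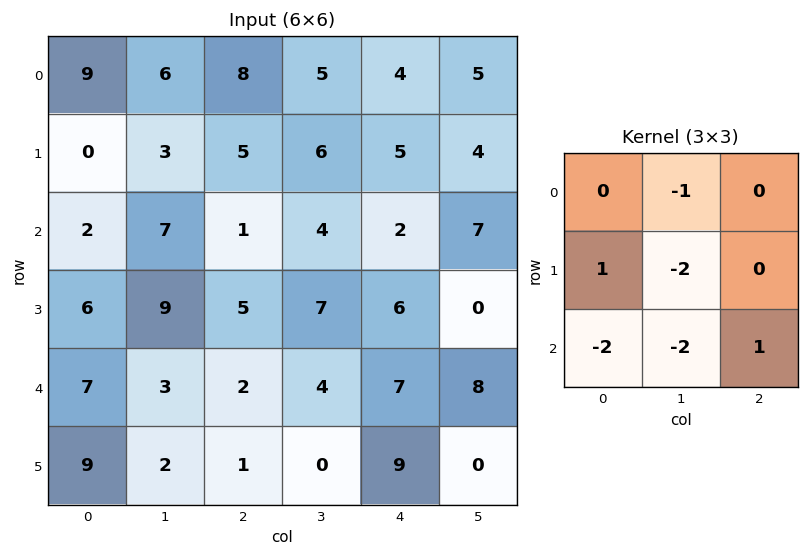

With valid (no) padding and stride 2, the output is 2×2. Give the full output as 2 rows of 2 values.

-29 -20
-37 -18

Output[0,0]: The receptive field on the input at this output position is [9 6 8 / 0 3 5 / 2 7 1]. Elementwise product with the kernel and sum: 6·-1 + 0·1 + 3·-2 + 2·-2 + 7·-2 + 1·1.
Output[0,1]: The receptive field on the input at this output position is [8 5 4 / 5 6 5 / 1 4 2]. Elementwise product with the kernel and sum: 5·-1 + 5·1 + 6·-2 + 1·-2 + 4·-2 + 2·1.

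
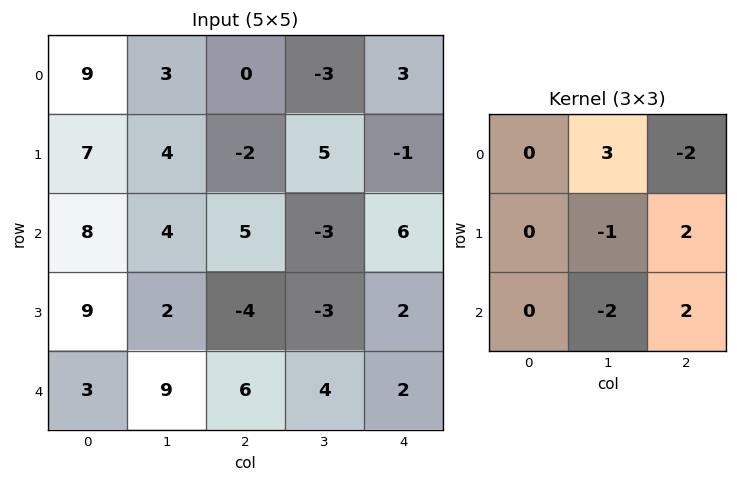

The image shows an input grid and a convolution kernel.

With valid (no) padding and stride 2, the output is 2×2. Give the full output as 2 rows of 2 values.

Output[0,0]: The receptive field on the input at this output position is [9 3 0 / 7 4 -2 / 8 4 5]. Elementwise product with the kernel and sum: 3·3 + 0·-2 + 4·-1 + -2·2 + 4·-2 + 5·2.
Output[0,1]: The receptive field on the input at this output position is [0 -3 3 / -2 5 -1 / 5 -3 6]. Elementwise product with the kernel and sum: -3·3 + 3·-2 + 5·-1 + -1·2 + -3·-2 + 6·2.

3 -4
-14 -18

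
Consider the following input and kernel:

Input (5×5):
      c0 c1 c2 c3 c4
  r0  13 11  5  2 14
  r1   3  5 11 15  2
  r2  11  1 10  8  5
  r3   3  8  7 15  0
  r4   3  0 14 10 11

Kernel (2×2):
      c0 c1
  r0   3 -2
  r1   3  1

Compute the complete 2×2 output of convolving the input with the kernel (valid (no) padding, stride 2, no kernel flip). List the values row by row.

31 59
48 50

Output[0,0]: The receptive field on the input at this output position is [13 11 / 3 5]. Elementwise product with the kernel and sum: 13·3 + 11·-2 + 3·3 + 5·1.
Output[0,1]: The receptive field on the input at this output position is [5 2 / 11 15]. Elementwise product with the kernel and sum: 5·3 + 2·-2 + 11·3 + 15·1.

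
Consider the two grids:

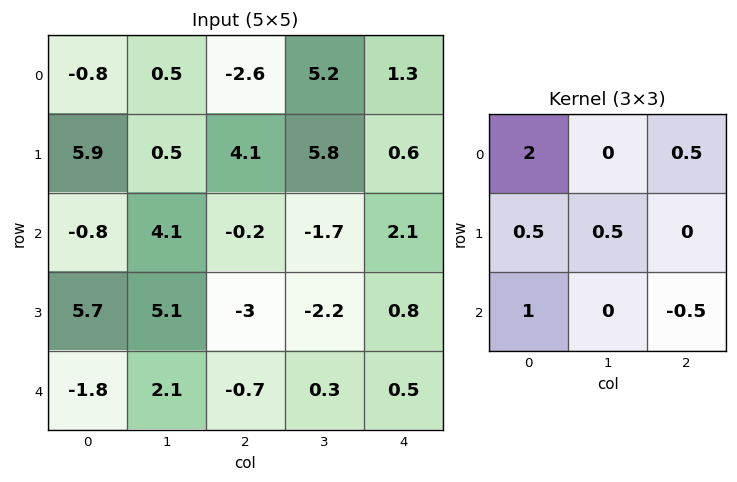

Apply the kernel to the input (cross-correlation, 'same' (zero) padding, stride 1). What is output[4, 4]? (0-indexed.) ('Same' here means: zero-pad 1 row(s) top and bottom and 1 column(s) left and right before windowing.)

-4

The receptive field on the zero-padded input at this output position is [-2.2 0.8 0 / 0.3 0.5 0 / 0 0 0]. Elementwise product with the kernel and sum: -2.2·2 + 0·0.5 + 0.3·0.5 + 0.5·0.5 + 0·1 + 0·-0.5.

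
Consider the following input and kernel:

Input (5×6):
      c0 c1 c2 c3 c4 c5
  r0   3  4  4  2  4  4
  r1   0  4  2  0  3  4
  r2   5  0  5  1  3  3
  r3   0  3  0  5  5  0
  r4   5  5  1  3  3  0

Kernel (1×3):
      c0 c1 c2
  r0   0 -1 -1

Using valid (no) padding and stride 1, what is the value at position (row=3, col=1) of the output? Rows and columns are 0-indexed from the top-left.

-5

The receptive field on the input at this output position is [3 0 5]. Elementwise product with the kernel and sum: 0·-1 + 5·-1.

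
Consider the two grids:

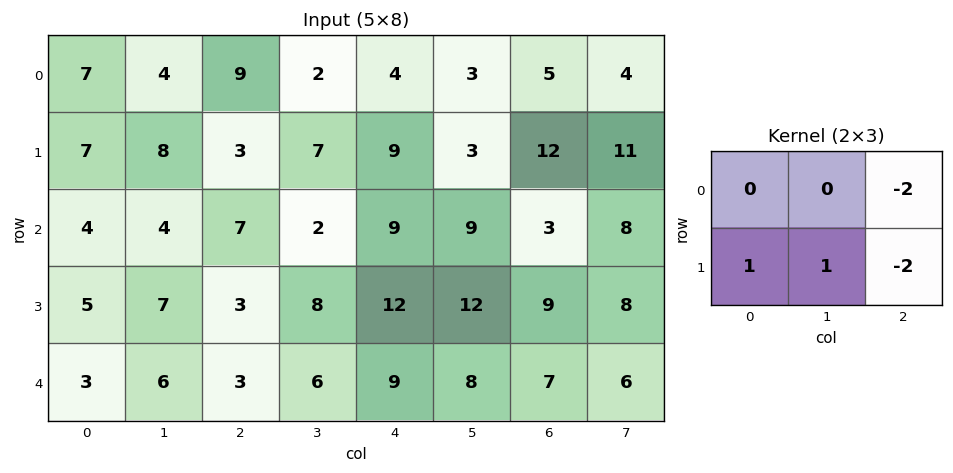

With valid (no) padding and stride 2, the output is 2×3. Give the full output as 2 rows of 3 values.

Output[0,0]: The receptive field on the input at this output position is [7 4 9 / 7 8 3]. Elementwise product with the kernel and sum: 9·-2 + 7·1 + 8·1 + 3·-2.

-9 -16 -22
-8 -31 0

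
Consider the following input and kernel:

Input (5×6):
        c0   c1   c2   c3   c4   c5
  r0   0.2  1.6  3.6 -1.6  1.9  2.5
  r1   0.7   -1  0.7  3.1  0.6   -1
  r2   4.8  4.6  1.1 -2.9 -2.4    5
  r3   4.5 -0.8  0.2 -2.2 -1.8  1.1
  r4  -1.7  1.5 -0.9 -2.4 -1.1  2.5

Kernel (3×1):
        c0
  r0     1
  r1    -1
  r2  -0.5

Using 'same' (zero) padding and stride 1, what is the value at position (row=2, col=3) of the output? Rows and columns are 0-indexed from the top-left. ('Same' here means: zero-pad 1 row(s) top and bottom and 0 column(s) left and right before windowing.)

The receptive field on the zero-padded input at this output position is [3.1 / -2.9 / -2.2]. Elementwise product with the kernel and sum: 3.1·1 + -2.9·-1 + -2.2·-0.5.

7.1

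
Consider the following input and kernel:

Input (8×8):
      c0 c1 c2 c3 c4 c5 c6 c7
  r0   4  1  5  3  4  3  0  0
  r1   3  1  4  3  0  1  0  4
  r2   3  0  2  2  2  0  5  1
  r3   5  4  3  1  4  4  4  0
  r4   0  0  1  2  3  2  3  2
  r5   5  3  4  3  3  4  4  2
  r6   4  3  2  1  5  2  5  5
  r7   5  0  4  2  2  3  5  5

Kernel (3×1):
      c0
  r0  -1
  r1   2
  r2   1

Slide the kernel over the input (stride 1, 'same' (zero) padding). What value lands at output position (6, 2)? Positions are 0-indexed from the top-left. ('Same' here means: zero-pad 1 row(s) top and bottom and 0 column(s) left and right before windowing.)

4

The receptive field on the zero-padded input at this output position is [4 / 2 / 4]. Elementwise product with the kernel and sum: 4·-1 + 2·2 + 4·1.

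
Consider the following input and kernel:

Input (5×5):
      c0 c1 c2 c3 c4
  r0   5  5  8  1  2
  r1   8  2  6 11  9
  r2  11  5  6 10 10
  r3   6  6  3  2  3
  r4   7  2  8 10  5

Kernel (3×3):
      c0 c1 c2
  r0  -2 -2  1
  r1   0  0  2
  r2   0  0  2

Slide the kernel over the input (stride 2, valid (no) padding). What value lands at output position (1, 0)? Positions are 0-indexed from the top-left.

-4

The receptive field on the input at this output position is [11 5 6 / 6 6 3 / 7 2 8]. Elementwise product with the kernel and sum: 11·-2 + 5·-2 + 6·1 + 3·2 + 8·2.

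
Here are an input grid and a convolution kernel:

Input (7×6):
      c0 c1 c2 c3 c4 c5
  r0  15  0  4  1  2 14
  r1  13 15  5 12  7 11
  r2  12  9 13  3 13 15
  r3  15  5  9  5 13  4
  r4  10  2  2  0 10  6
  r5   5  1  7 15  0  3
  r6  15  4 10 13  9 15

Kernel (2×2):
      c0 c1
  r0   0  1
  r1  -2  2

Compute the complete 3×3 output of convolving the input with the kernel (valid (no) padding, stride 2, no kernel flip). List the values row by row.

4 15 22
-11 -5 -3
-6 16 12

Output[0,0]: The receptive field on the input at this output position is [15 0 / 13 15]. Elementwise product with the kernel and sum: 0·1 + 13·-2 + 15·2.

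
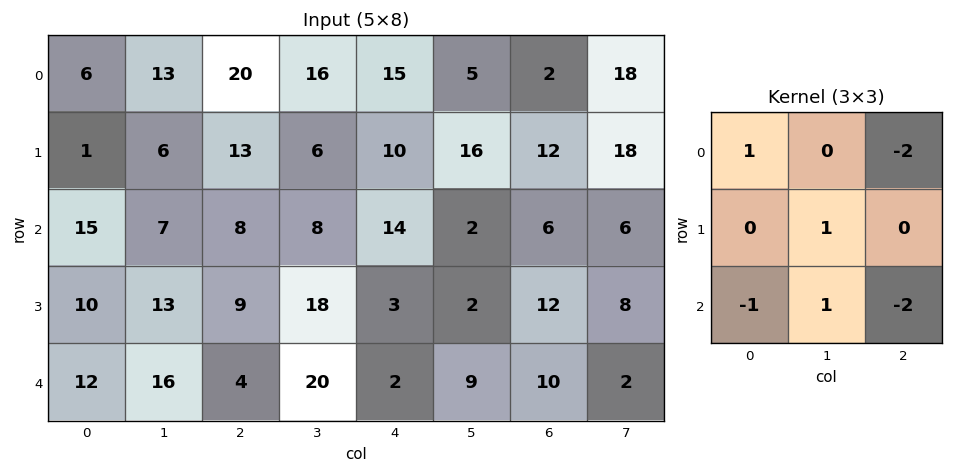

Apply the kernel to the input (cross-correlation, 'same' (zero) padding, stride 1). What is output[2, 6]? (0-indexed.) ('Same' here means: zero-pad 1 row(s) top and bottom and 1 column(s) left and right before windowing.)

-20

The receptive field on the zero-padded input at this output position is [16 12 18 / 2 6 6 / 2 12 8]. Elementwise product with the kernel and sum: 16·1 + 18·-2 + 6·1 + 2·-1 + 12·1 + 8·-2.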